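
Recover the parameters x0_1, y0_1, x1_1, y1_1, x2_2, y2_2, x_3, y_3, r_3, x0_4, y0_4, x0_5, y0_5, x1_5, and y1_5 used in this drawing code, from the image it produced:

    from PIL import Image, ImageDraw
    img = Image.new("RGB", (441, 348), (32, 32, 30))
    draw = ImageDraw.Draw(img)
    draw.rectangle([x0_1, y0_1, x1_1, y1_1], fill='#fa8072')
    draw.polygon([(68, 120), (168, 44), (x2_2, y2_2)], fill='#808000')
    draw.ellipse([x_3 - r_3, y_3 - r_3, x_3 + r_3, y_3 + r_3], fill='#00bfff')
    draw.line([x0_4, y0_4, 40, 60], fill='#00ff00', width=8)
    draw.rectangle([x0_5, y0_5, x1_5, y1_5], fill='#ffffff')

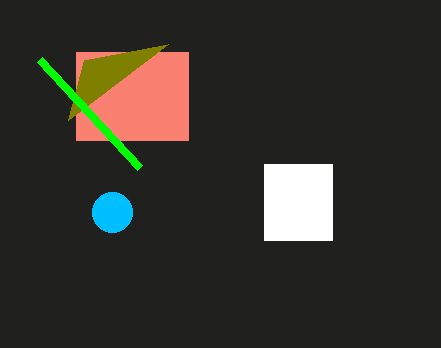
x0_1 = 76
y0_1 = 52
x1_1 = 188
y1_1 = 140
x2_2 = 84
y2_2 = 60
x_3 = 112
y_3 = 212
r_3 = 20
x0_4 = 140
y0_4 = 168
x0_5 = 264
y0_5 = 164
x1_5 = 332
y1_5 = 240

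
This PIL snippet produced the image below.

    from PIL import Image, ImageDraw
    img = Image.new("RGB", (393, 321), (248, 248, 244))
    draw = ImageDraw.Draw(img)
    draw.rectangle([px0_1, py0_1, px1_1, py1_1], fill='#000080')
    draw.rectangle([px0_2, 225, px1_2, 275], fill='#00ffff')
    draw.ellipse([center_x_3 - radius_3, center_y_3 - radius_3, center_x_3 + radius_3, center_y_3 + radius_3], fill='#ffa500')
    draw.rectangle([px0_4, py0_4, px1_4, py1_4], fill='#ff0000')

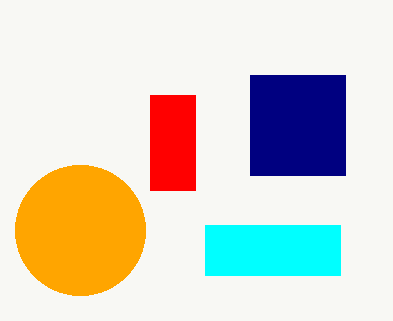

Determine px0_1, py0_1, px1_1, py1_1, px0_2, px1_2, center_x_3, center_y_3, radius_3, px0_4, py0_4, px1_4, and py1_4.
px0_1 = 250, py0_1 = 75, px1_1 = 345, py1_1 = 175, px0_2 = 205, px1_2 = 340, center_x_3 = 80, center_y_3 = 230, radius_3 = 65, px0_4 = 150, py0_4 = 95, px1_4 = 195, py1_4 = 190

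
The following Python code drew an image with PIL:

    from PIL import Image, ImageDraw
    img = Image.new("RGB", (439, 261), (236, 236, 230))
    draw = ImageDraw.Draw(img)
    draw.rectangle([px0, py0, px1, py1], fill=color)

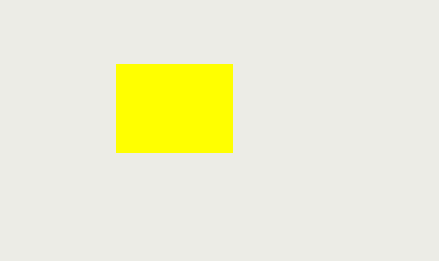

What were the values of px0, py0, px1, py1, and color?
px0 = 116
py0 = 64
px1 = 232
py1 = 152
color = 'yellow'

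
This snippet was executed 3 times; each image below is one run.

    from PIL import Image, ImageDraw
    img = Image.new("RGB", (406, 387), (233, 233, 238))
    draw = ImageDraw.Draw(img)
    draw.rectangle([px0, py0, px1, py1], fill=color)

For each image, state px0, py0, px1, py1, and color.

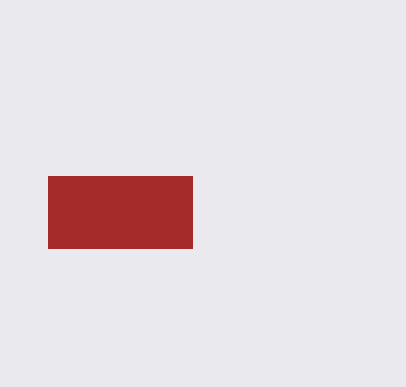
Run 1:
px0 = 48, py0 = 176, px1 = 192, py1 = 248, color = 'brown'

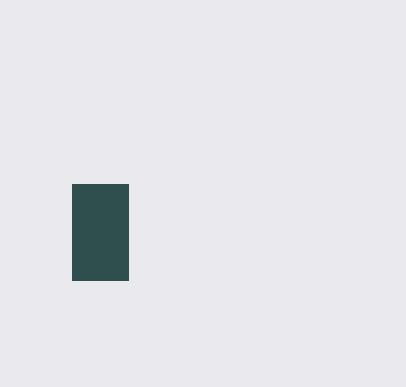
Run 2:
px0 = 72, py0 = 184, px1 = 128, py1 = 280, color = 'darkslategray'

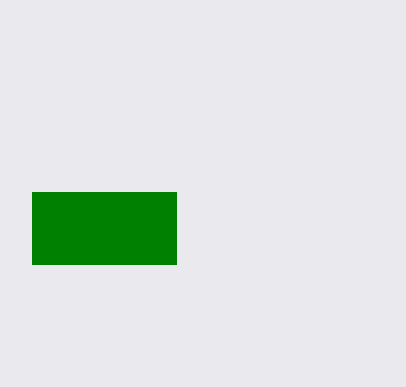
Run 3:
px0 = 32
py0 = 192
px1 = 176
py1 = 264
color = 'green'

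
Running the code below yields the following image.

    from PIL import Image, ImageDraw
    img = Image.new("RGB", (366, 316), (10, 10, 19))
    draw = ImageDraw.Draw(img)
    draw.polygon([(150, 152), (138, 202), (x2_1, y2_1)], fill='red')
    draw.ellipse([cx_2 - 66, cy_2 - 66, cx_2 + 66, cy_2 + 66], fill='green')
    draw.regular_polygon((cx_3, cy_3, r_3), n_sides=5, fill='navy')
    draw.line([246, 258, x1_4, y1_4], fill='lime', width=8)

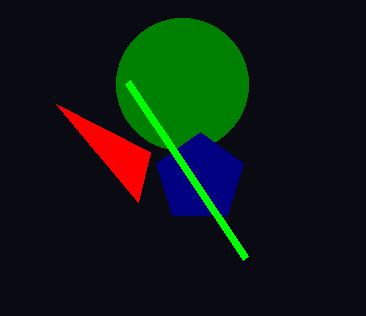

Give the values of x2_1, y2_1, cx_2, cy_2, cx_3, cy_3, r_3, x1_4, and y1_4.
x2_1 = 56
y2_1 = 104
cx_2 = 182
cy_2 = 84
cx_3 = 200
cy_3 = 178
r_3 = 46
x1_4 = 128
y1_4 = 82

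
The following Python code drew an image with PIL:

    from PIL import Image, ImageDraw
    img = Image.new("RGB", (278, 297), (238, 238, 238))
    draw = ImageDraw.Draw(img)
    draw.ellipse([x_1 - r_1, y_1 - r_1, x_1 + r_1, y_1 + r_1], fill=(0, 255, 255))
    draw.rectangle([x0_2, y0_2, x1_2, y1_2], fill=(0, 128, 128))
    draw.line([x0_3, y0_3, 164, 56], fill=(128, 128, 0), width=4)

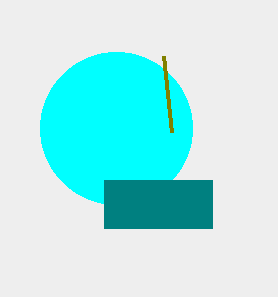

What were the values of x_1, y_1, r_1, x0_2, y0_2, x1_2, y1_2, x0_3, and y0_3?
x_1 = 116
y_1 = 128
r_1 = 76
x0_2 = 104
y0_2 = 180
x1_2 = 212
y1_2 = 228
x0_3 = 172
y0_3 = 132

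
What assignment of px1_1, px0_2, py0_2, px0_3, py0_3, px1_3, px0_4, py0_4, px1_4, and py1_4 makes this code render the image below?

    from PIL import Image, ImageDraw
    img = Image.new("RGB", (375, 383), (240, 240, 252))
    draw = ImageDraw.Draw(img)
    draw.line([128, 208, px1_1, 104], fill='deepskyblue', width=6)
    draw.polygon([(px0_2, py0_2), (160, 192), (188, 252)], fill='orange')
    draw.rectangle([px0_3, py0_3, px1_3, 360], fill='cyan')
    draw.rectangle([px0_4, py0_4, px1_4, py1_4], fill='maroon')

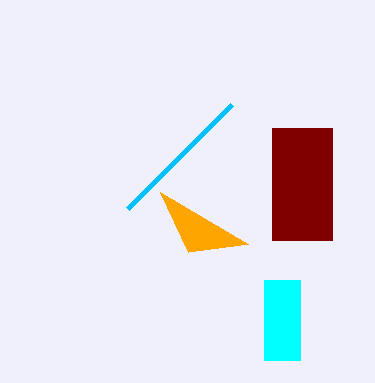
px1_1 = 232
px0_2 = 248
py0_2 = 244
px0_3 = 264
py0_3 = 280
px1_3 = 300
px0_4 = 272
py0_4 = 128
px1_4 = 332
py1_4 = 240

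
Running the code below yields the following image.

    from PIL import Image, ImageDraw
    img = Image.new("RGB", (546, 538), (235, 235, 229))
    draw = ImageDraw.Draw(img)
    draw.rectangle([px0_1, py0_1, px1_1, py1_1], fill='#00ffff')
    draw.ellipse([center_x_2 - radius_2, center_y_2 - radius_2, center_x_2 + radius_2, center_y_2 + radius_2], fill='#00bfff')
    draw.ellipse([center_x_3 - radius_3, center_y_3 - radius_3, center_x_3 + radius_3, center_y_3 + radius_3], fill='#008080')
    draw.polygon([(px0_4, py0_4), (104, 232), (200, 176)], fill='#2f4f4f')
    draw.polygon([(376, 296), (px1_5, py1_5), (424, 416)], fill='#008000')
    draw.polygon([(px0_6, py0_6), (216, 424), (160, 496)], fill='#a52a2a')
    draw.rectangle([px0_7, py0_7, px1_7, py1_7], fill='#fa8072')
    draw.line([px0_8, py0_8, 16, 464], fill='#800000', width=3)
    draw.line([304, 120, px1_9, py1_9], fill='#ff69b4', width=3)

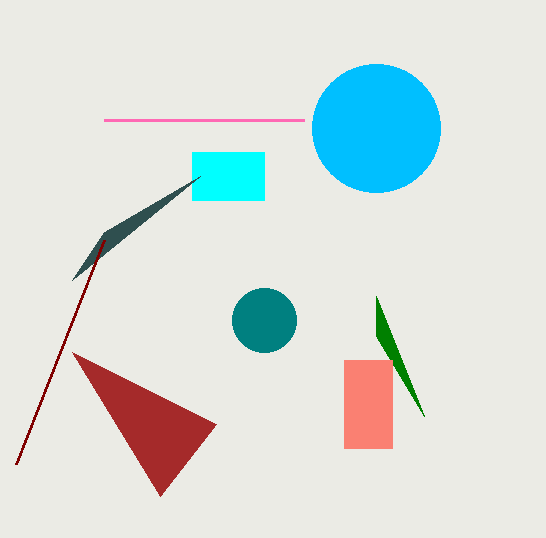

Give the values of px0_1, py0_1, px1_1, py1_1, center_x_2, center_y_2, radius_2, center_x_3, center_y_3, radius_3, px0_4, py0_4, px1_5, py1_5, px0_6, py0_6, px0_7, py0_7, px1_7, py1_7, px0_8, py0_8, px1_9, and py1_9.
px0_1 = 192
py0_1 = 152
px1_1 = 264
py1_1 = 200
center_x_2 = 376
center_y_2 = 128
radius_2 = 64
center_x_3 = 264
center_y_3 = 320
radius_3 = 32
px0_4 = 72
py0_4 = 280
px1_5 = 376
py1_5 = 336
px0_6 = 72
py0_6 = 352
px0_7 = 344
py0_7 = 360
px1_7 = 392
py1_7 = 448
px0_8 = 104
py0_8 = 240
px1_9 = 104
py1_9 = 120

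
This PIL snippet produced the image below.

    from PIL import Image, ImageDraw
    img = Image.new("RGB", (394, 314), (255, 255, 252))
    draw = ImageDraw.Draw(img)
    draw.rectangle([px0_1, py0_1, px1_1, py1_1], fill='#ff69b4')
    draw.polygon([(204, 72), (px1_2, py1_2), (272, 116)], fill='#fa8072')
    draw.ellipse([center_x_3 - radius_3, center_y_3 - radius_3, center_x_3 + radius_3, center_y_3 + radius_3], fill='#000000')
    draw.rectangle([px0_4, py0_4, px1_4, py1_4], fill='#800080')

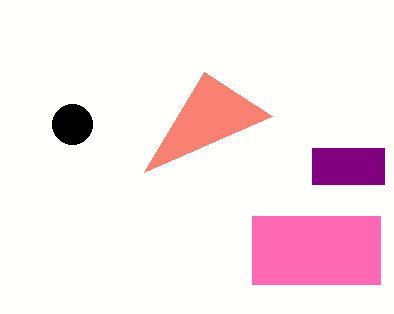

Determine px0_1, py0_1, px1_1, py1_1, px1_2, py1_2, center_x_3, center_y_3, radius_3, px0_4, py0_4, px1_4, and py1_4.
px0_1 = 252; py0_1 = 216; px1_1 = 380; py1_1 = 284; px1_2 = 144; py1_2 = 172; center_x_3 = 72; center_y_3 = 124; radius_3 = 20; px0_4 = 312; py0_4 = 148; px1_4 = 384; py1_4 = 184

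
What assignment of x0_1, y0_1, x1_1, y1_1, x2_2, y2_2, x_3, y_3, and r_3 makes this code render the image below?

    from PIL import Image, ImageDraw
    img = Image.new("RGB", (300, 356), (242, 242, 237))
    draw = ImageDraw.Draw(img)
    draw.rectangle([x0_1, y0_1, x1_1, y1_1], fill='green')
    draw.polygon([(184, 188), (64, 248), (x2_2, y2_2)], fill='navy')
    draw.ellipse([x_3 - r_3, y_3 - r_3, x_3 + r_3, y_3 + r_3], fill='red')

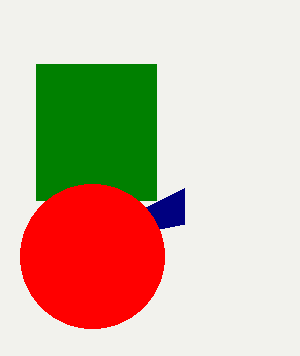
x0_1 = 36; y0_1 = 64; x1_1 = 156; y1_1 = 200; x2_2 = 184; y2_2 = 224; x_3 = 92; y_3 = 256; r_3 = 72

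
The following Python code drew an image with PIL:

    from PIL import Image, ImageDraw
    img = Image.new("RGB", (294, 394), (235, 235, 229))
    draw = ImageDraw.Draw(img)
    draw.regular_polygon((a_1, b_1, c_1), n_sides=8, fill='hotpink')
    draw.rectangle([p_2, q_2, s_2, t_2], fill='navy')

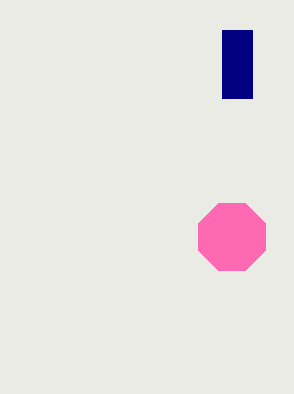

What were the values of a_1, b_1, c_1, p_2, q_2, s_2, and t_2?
a_1 = 232
b_1 = 237
c_1 = 36
p_2 = 222
q_2 = 30
s_2 = 252
t_2 = 98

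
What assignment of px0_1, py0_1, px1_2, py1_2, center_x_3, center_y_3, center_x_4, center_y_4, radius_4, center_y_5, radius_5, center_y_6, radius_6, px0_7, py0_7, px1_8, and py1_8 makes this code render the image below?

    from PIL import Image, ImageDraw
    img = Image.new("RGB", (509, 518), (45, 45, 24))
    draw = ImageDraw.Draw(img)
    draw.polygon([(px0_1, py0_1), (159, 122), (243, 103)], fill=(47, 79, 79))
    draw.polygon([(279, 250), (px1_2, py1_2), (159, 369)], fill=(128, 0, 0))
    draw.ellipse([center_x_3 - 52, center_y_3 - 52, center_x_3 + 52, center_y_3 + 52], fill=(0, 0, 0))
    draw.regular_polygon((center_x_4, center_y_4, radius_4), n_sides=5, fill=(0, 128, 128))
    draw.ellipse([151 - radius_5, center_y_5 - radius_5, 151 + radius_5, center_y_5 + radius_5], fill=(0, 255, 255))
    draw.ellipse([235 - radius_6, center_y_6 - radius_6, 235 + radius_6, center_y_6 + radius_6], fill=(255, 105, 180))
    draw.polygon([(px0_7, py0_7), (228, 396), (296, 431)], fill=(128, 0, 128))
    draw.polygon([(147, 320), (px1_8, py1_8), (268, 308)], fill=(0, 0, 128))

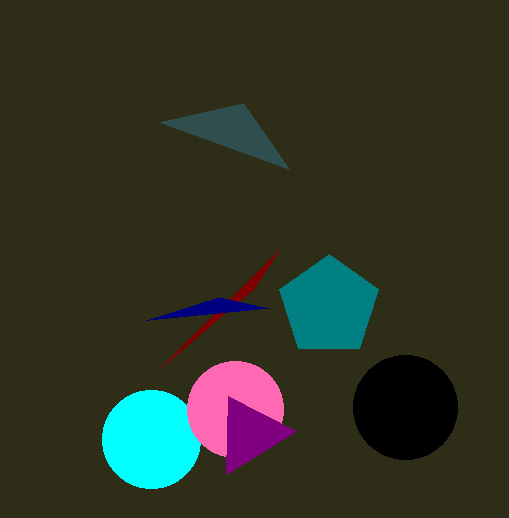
px0_1 = 289; py0_1 = 169; px1_2 = 253; py1_2 = 289; center_x_3 = 405; center_y_3 = 407; center_x_4 = 329; center_y_4 = 306; radius_4 = 52; center_y_5 = 439; radius_5 = 49; center_y_6 = 409; radius_6 = 48; px0_7 = 226; py0_7 = 474; px1_8 = 219; py1_8 = 297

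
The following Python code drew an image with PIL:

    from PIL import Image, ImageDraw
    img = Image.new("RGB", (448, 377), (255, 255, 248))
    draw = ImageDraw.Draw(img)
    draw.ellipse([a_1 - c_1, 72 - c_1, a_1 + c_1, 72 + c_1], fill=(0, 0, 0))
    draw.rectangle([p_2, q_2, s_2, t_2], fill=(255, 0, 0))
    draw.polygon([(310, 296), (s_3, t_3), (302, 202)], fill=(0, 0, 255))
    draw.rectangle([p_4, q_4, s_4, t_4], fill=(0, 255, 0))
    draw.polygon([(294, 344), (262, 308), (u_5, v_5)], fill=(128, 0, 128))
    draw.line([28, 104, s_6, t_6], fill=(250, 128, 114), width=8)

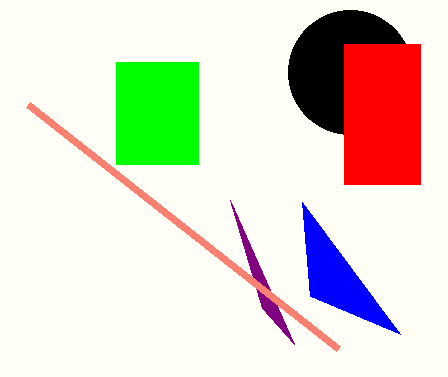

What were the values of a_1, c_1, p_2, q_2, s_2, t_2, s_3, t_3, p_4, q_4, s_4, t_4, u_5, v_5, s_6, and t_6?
a_1 = 350
c_1 = 62
p_2 = 344
q_2 = 44
s_2 = 420
t_2 = 184
s_3 = 400
t_3 = 334
p_4 = 116
q_4 = 62
s_4 = 198
t_4 = 164
u_5 = 230
v_5 = 200
s_6 = 338
t_6 = 348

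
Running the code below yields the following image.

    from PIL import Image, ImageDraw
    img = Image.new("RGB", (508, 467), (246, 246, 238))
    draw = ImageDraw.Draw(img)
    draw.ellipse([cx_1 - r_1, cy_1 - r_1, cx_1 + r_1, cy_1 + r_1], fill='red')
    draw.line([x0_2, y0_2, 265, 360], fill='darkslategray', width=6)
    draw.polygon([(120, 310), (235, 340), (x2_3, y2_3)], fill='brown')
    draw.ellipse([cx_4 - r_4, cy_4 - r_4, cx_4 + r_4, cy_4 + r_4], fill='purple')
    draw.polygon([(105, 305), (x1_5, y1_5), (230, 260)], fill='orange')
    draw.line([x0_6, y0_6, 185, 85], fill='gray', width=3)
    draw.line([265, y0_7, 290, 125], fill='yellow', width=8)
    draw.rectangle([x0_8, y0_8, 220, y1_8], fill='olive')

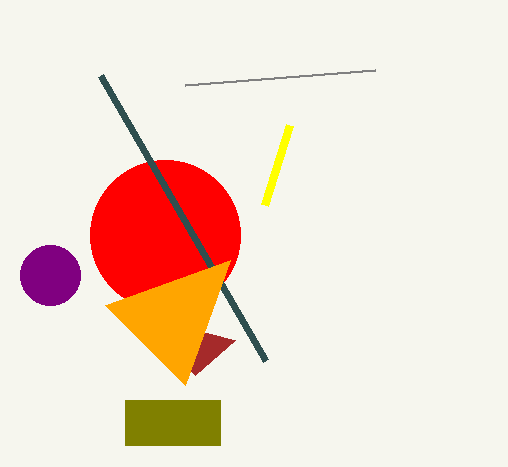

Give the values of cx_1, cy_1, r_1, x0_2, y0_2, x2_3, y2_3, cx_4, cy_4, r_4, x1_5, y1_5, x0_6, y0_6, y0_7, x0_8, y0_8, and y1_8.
cx_1 = 165; cy_1 = 235; r_1 = 75; x0_2 = 100; y0_2 = 75; x2_3 = 195; y2_3 = 375; cx_4 = 50; cy_4 = 275; r_4 = 30; x1_5 = 185; y1_5 = 385; x0_6 = 375; y0_6 = 70; y0_7 = 205; x0_8 = 125; y0_8 = 400; y1_8 = 445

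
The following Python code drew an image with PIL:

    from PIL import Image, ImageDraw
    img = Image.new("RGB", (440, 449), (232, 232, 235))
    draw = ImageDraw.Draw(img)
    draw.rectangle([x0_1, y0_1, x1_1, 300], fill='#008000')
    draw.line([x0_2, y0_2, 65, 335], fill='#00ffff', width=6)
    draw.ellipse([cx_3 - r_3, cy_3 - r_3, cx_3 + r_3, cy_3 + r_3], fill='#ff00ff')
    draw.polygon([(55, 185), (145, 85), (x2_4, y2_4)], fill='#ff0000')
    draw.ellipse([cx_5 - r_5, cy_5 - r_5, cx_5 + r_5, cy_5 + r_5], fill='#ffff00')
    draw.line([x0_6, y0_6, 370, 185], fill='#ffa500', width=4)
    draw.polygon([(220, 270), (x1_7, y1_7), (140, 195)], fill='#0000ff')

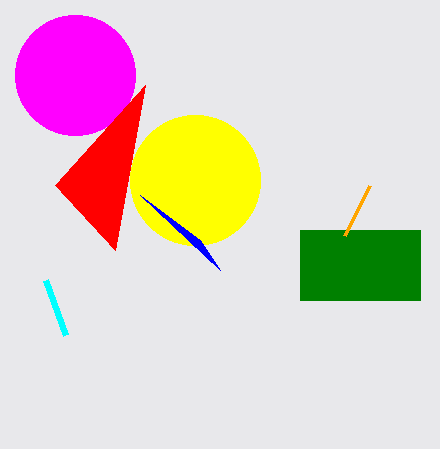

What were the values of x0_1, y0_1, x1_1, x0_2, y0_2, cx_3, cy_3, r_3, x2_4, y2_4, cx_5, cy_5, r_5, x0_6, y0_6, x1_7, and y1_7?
x0_1 = 300
y0_1 = 230
x1_1 = 420
x0_2 = 45
y0_2 = 280
cx_3 = 75
cy_3 = 75
r_3 = 60
x2_4 = 115
y2_4 = 250
cx_5 = 195
cy_5 = 180
r_5 = 65
x0_6 = 345
y0_6 = 235
x1_7 = 200
y1_7 = 240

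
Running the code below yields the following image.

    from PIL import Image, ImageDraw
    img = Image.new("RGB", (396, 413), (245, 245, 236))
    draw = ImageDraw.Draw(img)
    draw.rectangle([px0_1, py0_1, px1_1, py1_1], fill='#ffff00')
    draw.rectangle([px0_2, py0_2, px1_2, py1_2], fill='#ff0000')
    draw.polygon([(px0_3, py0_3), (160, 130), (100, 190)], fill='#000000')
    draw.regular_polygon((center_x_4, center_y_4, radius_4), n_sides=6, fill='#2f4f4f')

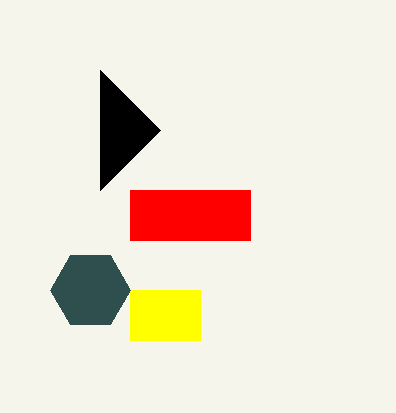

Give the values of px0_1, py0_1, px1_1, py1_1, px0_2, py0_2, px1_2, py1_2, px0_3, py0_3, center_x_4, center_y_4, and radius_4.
px0_1 = 130; py0_1 = 290; px1_1 = 200; py1_1 = 340; px0_2 = 130; py0_2 = 190; px1_2 = 250; py1_2 = 240; px0_3 = 100; py0_3 = 70; center_x_4 = 90; center_y_4 = 290; radius_4 = 40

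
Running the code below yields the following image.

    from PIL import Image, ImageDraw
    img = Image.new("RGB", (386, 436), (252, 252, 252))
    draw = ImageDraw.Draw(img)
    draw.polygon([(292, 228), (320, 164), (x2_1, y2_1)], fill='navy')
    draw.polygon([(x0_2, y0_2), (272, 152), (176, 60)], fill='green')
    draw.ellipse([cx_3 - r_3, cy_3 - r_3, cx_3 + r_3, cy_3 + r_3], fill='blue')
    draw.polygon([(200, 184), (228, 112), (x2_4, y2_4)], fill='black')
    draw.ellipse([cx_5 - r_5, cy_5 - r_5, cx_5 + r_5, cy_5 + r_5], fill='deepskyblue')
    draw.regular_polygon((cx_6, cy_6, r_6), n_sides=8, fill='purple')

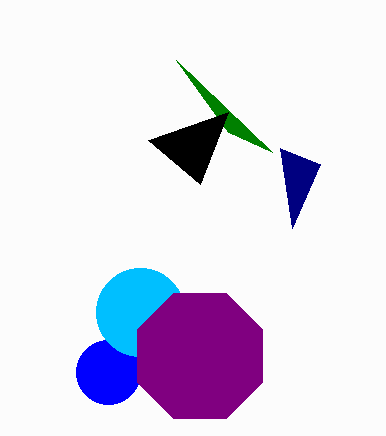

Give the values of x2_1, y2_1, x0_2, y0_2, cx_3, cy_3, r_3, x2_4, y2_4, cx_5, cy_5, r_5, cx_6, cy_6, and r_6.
x2_1 = 280
y2_1 = 148
x0_2 = 228
y0_2 = 132
cx_3 = 108
cy_3 = 372
r_3 = 32
x2_4 = 148
y2_4 = 140
cx_5 = 140
cy_5 = 312
r_5 = 44
cx_6 = 200
cy_6 = 356
r_6 = 68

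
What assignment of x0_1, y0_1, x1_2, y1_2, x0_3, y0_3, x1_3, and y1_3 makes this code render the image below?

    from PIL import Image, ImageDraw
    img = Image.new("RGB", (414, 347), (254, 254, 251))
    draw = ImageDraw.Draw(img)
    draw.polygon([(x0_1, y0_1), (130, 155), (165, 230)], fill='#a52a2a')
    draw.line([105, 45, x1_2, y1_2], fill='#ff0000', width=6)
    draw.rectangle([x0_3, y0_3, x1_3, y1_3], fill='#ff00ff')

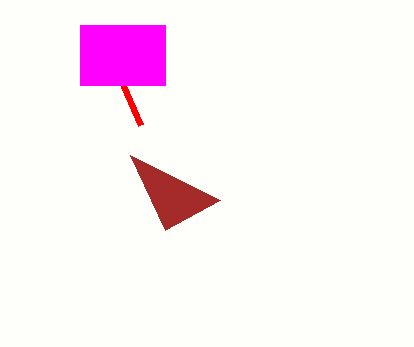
x0_1 = 220, y0_1 = 200, x1_2 = 140, y1_2 = 125, x0_3 = 80, y0_3 = 25, x1_3 = 165, y1_3 = 85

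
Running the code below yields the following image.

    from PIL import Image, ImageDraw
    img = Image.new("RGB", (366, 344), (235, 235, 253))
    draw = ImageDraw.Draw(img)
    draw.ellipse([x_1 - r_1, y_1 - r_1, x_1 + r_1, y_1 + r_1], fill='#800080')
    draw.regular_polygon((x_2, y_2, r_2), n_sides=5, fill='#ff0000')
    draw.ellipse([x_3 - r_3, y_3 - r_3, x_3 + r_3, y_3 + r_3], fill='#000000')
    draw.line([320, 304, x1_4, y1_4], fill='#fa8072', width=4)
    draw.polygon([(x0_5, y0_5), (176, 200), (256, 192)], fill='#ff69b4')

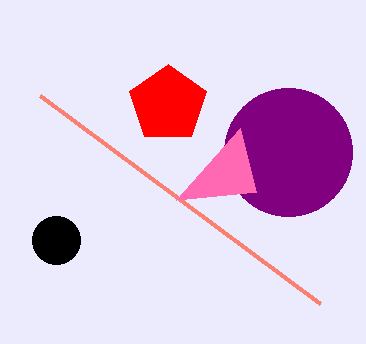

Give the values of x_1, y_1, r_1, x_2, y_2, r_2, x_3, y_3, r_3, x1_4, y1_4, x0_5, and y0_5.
x_1 = 288, y_1 = 152, r_1 = 64, x_2 = 168, y_2 = 104, r_2 = 40, x_3 = 56, y_3 = 240, r_3 = 24, x1_4 = 40, y1_4 = 96, x0_5 = 240, y0_5 = 128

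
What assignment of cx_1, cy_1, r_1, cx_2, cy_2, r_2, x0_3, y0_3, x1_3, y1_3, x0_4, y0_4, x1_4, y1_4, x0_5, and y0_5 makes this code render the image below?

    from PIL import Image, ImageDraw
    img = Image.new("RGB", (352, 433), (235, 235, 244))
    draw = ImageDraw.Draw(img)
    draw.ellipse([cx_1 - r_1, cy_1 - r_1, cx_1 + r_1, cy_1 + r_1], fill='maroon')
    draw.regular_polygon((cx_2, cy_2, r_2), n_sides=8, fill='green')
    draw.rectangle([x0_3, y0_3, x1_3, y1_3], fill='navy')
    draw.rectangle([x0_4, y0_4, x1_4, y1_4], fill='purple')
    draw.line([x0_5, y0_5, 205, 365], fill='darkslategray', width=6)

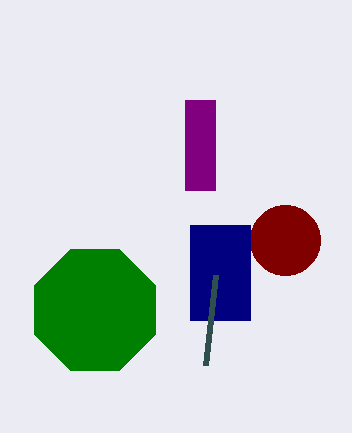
cx_1 = 285; cy_1 = 240; r_1 = 35; cx_2 = 95; cy_2 = 310; r_2 = 65; x0_3 = 190; y0_3 = 225; x1_3 = 250; y1_3 = 320; x0_4 = 185; y0_4 = 100; x1_4 = 215; y1_4 = 190; x0_5 = 215; y0_5 = 275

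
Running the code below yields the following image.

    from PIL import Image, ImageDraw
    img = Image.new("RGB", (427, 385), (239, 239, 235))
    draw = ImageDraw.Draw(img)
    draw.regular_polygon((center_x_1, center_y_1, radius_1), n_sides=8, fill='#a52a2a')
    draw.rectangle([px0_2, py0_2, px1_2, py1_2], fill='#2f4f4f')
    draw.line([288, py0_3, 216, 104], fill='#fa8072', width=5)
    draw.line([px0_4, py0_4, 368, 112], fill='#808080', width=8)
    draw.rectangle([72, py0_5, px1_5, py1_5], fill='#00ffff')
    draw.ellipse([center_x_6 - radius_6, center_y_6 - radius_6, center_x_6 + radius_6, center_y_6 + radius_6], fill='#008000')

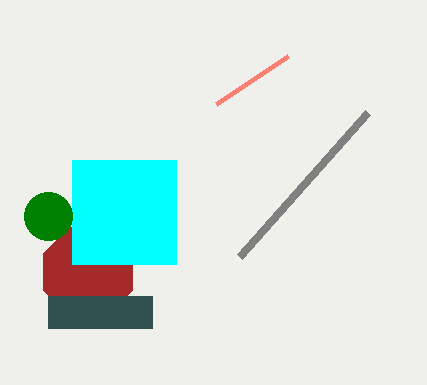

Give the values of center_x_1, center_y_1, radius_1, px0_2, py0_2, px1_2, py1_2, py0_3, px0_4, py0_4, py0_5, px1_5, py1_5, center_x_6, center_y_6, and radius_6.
center_x_1 = 88, center_y_1 = 272, radius_1 = 48, px0_2 = 48, py0_2 = 296, px1_2 = 152, py1_2 = 328, py0_3 = 56, px0_4 = 240, py0_4 = 256, py0_5 = 160, px1_5 = 176, py1_5 = 264, center_x_6 = 48, center_y_6 = 216, radius_6 = 24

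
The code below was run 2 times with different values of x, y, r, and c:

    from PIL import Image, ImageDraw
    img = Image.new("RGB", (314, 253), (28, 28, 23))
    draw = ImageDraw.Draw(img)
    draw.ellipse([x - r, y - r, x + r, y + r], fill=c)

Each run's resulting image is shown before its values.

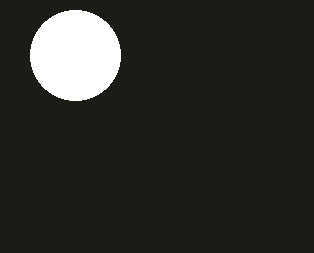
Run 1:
x = 75; y = 55; r = 45; c = 'white'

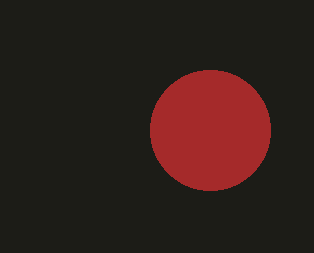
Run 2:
x = 210, y = 130, r = 60, c = 'brown'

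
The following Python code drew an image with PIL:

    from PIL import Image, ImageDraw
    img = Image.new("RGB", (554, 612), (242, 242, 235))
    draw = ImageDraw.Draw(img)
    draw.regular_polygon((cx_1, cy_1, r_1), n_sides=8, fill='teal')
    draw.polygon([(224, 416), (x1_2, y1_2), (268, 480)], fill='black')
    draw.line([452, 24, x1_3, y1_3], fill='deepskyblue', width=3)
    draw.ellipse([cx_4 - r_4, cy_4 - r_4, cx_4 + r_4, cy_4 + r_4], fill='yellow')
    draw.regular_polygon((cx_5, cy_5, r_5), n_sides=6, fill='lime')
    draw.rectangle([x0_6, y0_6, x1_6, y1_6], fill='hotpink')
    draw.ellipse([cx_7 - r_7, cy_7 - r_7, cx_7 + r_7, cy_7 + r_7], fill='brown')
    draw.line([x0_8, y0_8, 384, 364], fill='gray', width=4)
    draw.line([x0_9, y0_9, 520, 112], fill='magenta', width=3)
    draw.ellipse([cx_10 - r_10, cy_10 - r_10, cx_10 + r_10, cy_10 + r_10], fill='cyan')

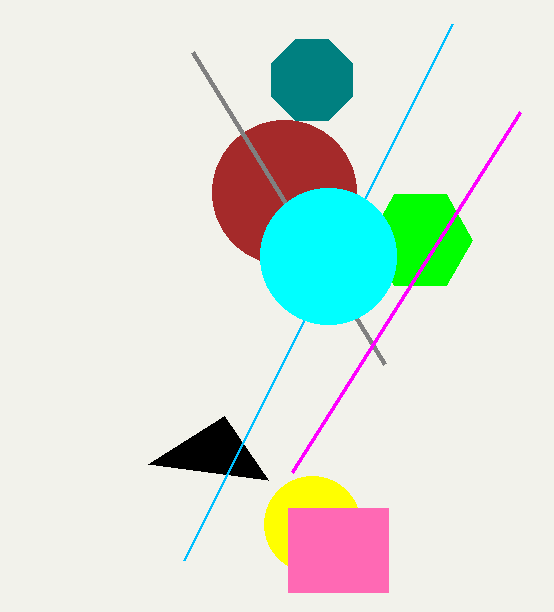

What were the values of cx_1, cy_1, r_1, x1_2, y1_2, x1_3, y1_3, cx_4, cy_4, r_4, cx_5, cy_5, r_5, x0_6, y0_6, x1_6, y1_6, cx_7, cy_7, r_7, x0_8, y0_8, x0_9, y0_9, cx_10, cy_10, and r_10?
cx_1 = 312
cy_1 = 80
r_1 = 44
x1_2 = 148
y1_2 = 464
x1_3 = 184
y1_3 = 560
cx_4 = 312
cy_4 = 524
r_4 = 48
cx_5 = 420
cy_5 = 240
r_5 = 52
x0_6 = 288
y0_6 = 508
x1_6 = 388
y1_6 = 592
cx_7 = 284
cy_7 = 192
r_7 = 72
x0_8 = 192
y0_8 = 52
x0_9 = 292
y0_9 = 472
cx_10 = 328
cy_10 = 256
r_10 = 68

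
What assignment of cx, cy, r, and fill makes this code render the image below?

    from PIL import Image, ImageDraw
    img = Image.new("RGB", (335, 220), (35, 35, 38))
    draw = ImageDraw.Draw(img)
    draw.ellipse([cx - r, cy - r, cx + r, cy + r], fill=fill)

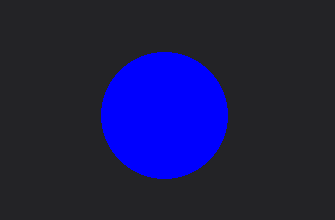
cx = 164; cy = 115; r = 63; fill = 'blue'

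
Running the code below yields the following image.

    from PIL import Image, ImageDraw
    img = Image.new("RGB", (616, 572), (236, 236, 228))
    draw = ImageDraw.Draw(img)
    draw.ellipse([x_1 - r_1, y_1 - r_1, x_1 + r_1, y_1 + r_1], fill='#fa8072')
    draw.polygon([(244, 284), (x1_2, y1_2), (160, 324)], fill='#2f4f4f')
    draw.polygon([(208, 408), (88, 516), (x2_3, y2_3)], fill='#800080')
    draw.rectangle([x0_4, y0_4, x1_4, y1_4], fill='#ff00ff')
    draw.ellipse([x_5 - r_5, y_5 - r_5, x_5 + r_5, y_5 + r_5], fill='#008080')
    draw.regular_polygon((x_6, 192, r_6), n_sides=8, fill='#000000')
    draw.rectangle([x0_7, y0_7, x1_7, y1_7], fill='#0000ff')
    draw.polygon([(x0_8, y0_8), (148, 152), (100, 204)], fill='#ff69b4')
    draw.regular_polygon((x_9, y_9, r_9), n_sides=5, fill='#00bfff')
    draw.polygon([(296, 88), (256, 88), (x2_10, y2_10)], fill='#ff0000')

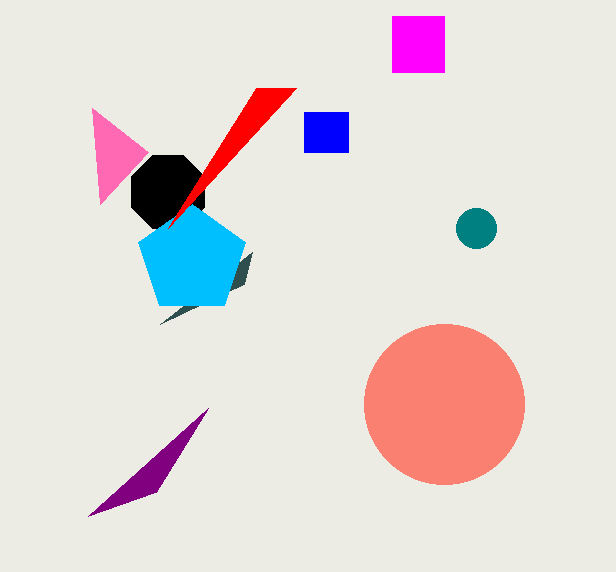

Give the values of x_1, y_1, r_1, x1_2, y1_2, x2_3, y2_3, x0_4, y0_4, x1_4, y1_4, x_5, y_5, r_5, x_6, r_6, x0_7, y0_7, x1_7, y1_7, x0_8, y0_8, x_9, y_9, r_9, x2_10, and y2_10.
x_1 = 444; y_1 = 404; r_1 = 80; x1_2 = 252; y1_2 = 252; x2_3 = 156; y2_3 = 492; x0_4 = 392; y0_4 = 16; x1_4 = 444; y1_4 = 72; x_5 = 476; y_5 = 228; r_5 = 20; x_6 = 168; r_6 = 40; x0_7 = 304; y0_7 = 112; x1_7 = 348; y1_7 = 152; x0_8 = 92; y0_8 = 108; x_9 = 192; y_9 = 260; r_9 = 56; x2_10 = 168; y2_10 = 228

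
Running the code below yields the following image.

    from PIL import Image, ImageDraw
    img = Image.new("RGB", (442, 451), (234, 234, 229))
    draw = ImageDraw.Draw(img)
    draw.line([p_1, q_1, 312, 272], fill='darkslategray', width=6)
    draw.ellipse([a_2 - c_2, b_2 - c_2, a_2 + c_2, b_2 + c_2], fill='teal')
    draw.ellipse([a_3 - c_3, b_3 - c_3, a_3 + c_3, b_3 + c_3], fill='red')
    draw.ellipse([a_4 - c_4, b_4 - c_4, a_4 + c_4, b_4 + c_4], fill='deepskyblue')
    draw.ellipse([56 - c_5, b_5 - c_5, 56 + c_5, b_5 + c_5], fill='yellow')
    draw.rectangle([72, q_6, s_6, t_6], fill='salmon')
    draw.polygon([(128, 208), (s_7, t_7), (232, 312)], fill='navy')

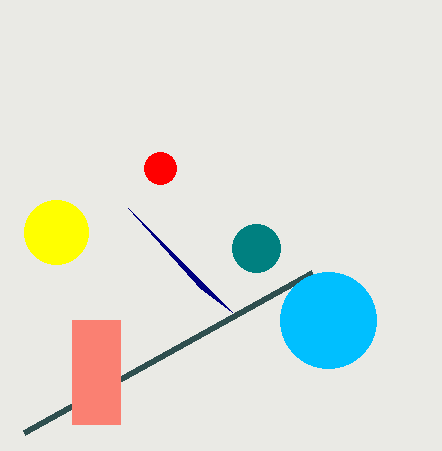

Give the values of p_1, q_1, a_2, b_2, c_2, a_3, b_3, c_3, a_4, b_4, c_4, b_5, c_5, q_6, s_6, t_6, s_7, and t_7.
p_1 = 24
q_1 = 432
a_2 = 256
b_2 = 248
c_2 = 24
a_3 = 160
b_3 = 168
c_3 = 16
a_4 = 328
b_4 = 320
c_4 = 48
b_5 = 232
c_5 = 32
q_6 = 320
s_6 = 120
t_6 = 424
s_7 = 200
t_7 = 288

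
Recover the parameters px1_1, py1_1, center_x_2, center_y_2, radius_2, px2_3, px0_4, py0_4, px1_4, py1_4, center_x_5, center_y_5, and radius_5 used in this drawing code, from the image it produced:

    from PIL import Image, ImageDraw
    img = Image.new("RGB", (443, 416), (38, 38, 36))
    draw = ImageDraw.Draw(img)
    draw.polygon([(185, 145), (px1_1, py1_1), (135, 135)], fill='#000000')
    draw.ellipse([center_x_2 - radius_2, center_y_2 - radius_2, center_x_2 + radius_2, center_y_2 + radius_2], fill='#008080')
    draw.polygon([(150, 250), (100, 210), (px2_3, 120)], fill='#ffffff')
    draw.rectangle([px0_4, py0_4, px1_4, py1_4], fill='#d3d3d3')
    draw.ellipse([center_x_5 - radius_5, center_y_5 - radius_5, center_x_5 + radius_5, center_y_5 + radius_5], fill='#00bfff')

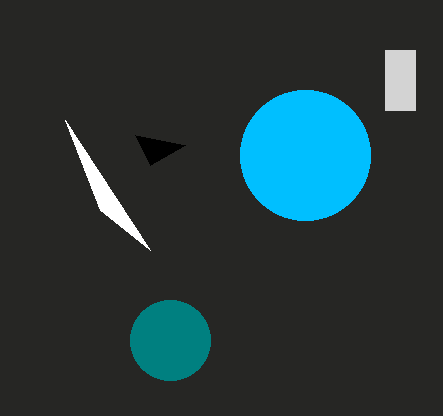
px1_1 = 150, py1_1 = 165, center_x_2 = 170, center_y_2 = 340, radius_2 = 40, px2_3 = 65, px0_4 = 385, py0_4 = 50, px1_4 = 415, py1_4 = 110, center_x_5 = 305, center_y_5 = 155, radius_5 = 65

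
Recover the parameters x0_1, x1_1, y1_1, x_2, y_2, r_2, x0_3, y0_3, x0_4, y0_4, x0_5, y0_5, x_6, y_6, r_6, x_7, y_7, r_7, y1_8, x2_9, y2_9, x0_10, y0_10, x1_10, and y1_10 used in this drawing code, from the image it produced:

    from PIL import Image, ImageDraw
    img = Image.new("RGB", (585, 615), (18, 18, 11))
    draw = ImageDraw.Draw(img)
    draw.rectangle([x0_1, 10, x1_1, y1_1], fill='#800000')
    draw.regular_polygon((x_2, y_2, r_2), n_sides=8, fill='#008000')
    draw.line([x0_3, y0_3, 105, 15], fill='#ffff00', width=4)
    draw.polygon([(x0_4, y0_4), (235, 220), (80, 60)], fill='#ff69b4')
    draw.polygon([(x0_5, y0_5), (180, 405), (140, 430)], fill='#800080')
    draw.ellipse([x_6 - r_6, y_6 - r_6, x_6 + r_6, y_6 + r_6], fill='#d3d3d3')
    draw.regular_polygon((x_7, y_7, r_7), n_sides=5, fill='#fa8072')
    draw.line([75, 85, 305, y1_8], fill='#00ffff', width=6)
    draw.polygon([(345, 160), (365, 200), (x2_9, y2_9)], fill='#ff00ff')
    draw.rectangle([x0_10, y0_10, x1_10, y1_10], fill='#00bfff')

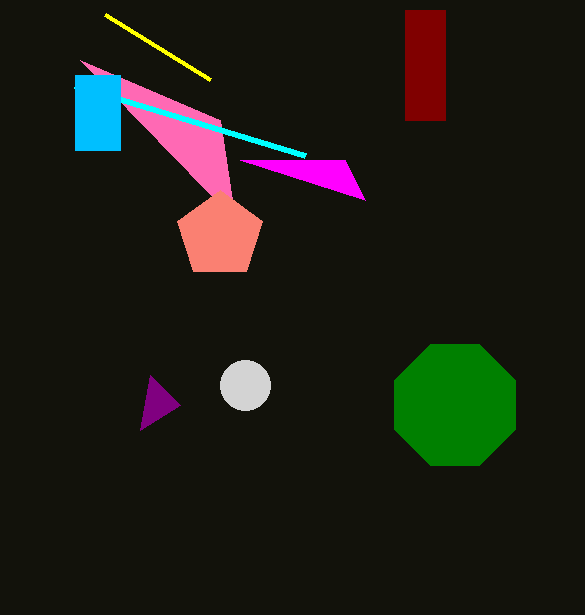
x0_1 = 405; x1_1 = 445; y1_1 = 120; x_2 = 455; y_2 = 405; r_2 = 65; x0_3 = 210; y0_3 = 80; x0_4 = 220; y0_4 = 120; x0_5 = 150; y0_5 = 375; x_6 = 245; y_6 = 385; r_6 = 25; x_7 = 220; y_7 = 235; r_7 = 45; y1_8 = 155; x2_9 = 240; y2_9 = 160; x0_10 = 75; y0_10 = 75; x1_10 = 120; y1_10 = 150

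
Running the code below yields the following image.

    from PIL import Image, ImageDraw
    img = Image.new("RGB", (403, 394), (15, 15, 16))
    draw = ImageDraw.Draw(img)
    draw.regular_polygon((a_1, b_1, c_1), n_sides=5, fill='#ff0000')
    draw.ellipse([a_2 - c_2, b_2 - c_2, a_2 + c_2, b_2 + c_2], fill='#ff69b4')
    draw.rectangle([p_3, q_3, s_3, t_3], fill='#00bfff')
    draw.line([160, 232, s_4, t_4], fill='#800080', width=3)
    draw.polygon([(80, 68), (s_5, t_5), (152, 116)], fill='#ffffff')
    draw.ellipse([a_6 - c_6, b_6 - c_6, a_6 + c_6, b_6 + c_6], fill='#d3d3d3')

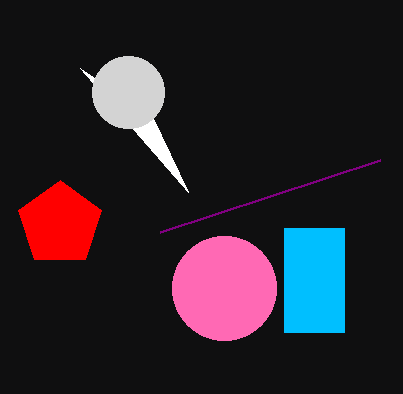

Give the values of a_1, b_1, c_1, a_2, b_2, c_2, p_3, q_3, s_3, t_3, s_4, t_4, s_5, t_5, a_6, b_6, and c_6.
a_1 = 60; b_1 = 224; c_1 = 44; a_2 = 224; b_2 = 288; c_2 = 52; p_3 = 284; q_3 = 228; s_3 = 344; t_3 = 332; s_4 = 380; t_4 = 160; s_5 = 188; t_5 = 192; a_6 = 128; b_6 = 92; c_6 = 36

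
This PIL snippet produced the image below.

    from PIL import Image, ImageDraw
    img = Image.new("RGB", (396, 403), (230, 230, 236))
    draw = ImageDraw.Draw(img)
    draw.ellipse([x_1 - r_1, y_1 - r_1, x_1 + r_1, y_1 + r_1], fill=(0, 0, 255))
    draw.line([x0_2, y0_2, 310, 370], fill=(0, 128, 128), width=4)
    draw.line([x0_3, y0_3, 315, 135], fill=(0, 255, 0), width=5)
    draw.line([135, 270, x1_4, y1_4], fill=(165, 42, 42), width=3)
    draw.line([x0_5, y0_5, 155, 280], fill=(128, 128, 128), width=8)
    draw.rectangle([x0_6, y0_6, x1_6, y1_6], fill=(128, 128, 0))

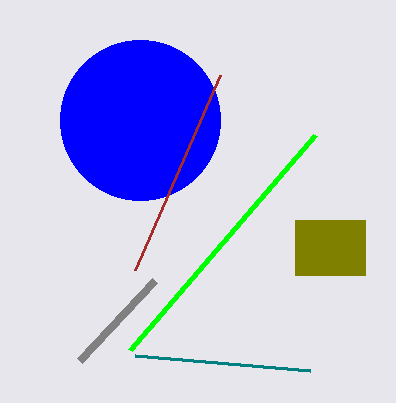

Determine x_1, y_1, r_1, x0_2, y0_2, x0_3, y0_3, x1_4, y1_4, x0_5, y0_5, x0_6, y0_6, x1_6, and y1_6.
x_1 = 140
y_1 = 120
r_1 = 80
x0_2 = 135
y0_2 = 355
x0_3 = 130
y0_3 = 350
x1_4 = 220
y1_4 = 75
x0_5 = 80
y0_5 = 360
x0_6 = 295
y0_6 = 220
x1_6 = 365
y1_6 = 275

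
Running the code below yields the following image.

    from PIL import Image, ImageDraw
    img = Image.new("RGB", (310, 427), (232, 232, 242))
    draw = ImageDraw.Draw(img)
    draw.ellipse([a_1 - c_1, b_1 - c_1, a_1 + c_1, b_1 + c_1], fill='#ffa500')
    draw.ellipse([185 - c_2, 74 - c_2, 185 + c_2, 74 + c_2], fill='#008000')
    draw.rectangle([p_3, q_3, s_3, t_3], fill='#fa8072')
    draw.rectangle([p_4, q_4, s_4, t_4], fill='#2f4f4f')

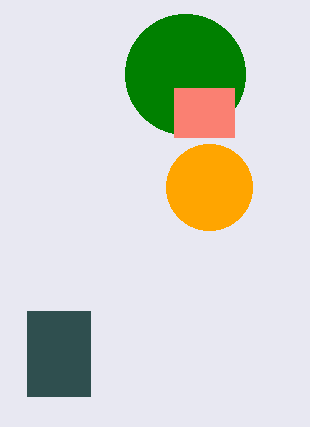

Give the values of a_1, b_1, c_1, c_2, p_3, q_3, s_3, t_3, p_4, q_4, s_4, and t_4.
a_1 = 209
b_1 = 187
c_1 = 43
c_2 = 60
p_3 = 174
q_3 = 88
s_3 = 234
t_3 = 137
p_4 = 27
q_4 = 311
s_4 = 90
t_4 = 396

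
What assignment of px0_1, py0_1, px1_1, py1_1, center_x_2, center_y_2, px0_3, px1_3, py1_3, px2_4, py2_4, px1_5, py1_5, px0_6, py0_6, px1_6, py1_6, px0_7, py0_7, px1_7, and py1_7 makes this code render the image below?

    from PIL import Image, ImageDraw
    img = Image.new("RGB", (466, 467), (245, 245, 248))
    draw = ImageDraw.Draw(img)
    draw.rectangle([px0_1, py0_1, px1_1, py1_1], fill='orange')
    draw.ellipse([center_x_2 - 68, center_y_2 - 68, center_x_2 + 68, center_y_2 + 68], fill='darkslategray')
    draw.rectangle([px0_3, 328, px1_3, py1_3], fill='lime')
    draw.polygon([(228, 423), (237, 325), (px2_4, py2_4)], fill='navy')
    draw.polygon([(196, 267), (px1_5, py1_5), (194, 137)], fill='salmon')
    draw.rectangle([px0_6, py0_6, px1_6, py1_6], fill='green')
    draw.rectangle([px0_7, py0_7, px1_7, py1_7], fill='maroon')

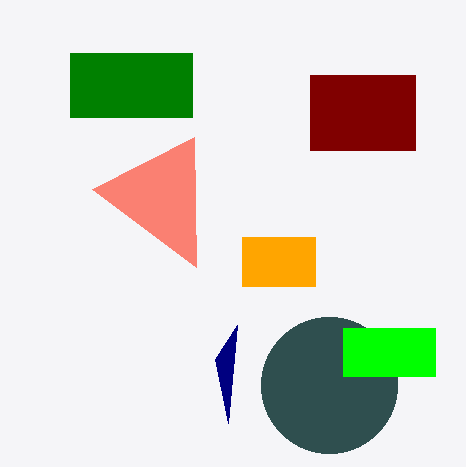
px0_1 = 242, py0_1 = 237, px1_1 = 315, py1_1 = 286, center_x_2 = 329, center_y_2 = 385, px0_3 = 343, px1_3 = 435, py1_3 = 376, px2_4 = 215, py2_4 = 359, px1_5 = 92, py1_5 = 189, px0_6 = 70, py0_6 = 53, px1_6 = 192, py1_6 = 117, px0_7 = 310, py0_7 = 75, px1_7 = 415, py1_7 = 150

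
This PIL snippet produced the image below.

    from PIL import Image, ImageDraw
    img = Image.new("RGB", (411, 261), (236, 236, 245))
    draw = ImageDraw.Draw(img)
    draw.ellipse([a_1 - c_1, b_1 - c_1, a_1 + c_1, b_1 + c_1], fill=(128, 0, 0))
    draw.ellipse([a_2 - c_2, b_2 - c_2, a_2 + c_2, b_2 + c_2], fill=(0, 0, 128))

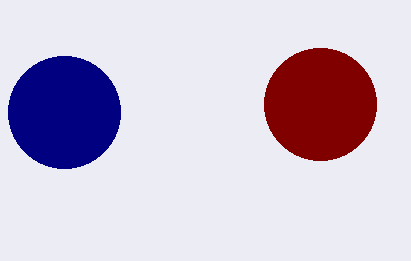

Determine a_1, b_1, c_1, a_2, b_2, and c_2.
a_1 = 320; b_1 = 104; c_1 = 56; a_2 = 64; b_2 = 112; c_2 = 56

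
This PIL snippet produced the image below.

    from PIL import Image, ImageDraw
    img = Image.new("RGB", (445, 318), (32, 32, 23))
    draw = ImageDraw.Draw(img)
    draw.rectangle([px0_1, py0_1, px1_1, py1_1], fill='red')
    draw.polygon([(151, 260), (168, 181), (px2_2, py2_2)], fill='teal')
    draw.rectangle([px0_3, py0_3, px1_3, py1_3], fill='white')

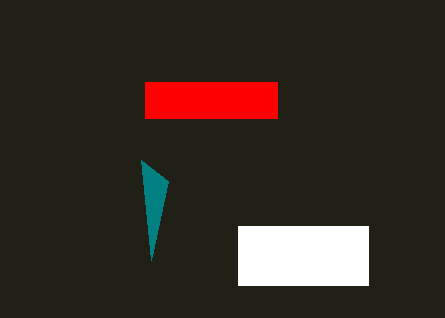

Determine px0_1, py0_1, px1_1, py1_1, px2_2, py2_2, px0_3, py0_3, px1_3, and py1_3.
px0_1 = 145
py0_1 = 82
px1_1 = 277
py1_1 = 118
px2_2 = 141
py2_2 = 160
px0_3 = 238
py0_3 = 226
px1_3 = 368
py1_3 = 285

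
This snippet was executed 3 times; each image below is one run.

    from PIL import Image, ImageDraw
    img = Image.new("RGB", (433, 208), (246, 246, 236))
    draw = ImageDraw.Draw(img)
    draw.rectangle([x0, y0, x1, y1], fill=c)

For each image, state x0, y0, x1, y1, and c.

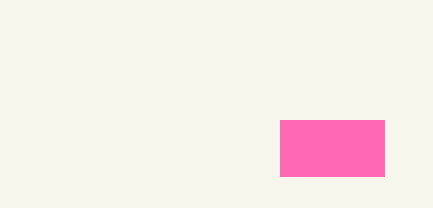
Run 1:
x0 = 280; y0 = 120; x1 = 384; y1 = 176; c = 'hotpink'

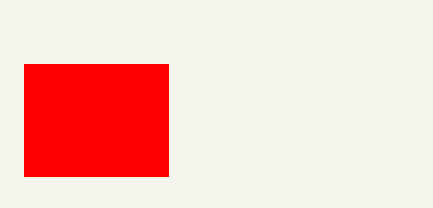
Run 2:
x0 = 24
y0 = 64
x1 = 168
y1 = 176
c = 'red'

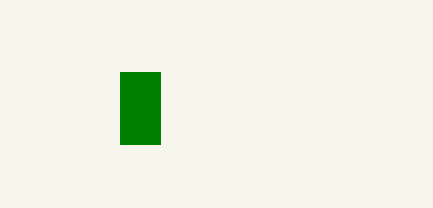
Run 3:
x0 = 120; y0 = 72; x1 = 160; y1 = 144; c = 'green'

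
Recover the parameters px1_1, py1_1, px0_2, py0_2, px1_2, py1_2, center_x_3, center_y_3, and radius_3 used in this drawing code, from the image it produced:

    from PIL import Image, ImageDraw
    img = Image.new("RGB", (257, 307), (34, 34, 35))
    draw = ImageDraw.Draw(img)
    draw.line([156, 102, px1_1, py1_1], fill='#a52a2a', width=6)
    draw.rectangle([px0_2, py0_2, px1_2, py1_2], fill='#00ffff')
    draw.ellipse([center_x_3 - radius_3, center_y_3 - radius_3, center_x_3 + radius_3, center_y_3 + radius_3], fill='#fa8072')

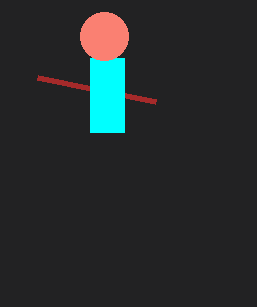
px1_1 = 38; py1_1 = 78; px0_2 = 90; py0_2 = 58; px1_2 = 124; py1_2 = 132; center_x_3 = 104; center_y_3 = 36; radius_3 = 24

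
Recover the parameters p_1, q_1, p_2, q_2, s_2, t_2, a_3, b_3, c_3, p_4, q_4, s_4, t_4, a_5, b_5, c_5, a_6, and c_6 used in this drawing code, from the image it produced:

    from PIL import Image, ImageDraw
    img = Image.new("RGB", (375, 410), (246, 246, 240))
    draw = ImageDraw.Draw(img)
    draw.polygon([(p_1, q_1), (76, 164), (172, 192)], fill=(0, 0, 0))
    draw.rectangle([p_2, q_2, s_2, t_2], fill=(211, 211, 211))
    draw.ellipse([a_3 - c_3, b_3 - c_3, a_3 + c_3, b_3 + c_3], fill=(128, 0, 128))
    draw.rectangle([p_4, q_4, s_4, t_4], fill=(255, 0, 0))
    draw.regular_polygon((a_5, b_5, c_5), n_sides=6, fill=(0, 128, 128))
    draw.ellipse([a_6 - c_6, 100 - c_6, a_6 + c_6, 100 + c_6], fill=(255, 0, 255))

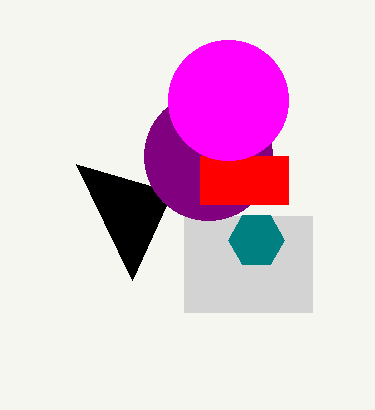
p_1 = 132, q_1 = 280, p_2 = 184, q_2 = 216, s_2 = 312, t_2 = 312, a_3 = 208, b_3 = 156, c_3 = 64, p_4 = 200, q_4 = 156, s_4 = 288, t_4 = 204, a_5 = 256, b_5 = 240, c_5 = 28, a_6 = 228, c_6 = 60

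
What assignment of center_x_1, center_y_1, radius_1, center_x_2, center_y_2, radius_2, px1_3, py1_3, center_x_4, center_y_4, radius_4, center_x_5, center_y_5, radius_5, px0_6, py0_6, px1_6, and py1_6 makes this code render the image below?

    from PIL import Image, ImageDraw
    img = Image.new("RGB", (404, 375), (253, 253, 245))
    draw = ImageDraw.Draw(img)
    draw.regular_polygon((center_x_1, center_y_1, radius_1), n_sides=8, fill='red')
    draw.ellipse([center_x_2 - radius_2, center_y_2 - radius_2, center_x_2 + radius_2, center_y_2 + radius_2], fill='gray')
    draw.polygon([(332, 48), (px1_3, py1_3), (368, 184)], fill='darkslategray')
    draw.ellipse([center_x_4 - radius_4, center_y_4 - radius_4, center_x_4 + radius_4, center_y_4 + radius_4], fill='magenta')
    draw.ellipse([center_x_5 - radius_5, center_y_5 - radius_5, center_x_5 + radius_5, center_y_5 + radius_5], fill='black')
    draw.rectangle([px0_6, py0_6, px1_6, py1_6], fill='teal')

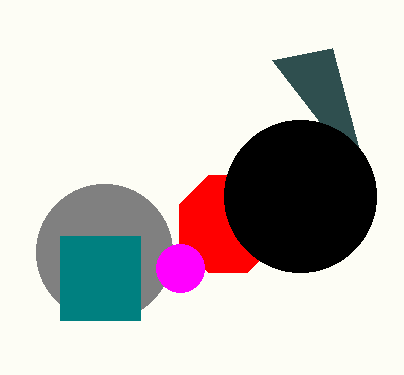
center_x_1 = 228; center_y_1 = 224; radius_1 = 52; center_x_2 = 104; center_y_2 = 252; radius_2 = 68; px1_3 = 272; py1_3 = 60; center_x_4 = 180; center_y_4 = 268; radius_4 = 24; center_x_5 = 300; center_y_5 = 196; radius_5 = 76; px0_6 = 60; py0_6 = 236; px1_6 = 140; py1_6 = 320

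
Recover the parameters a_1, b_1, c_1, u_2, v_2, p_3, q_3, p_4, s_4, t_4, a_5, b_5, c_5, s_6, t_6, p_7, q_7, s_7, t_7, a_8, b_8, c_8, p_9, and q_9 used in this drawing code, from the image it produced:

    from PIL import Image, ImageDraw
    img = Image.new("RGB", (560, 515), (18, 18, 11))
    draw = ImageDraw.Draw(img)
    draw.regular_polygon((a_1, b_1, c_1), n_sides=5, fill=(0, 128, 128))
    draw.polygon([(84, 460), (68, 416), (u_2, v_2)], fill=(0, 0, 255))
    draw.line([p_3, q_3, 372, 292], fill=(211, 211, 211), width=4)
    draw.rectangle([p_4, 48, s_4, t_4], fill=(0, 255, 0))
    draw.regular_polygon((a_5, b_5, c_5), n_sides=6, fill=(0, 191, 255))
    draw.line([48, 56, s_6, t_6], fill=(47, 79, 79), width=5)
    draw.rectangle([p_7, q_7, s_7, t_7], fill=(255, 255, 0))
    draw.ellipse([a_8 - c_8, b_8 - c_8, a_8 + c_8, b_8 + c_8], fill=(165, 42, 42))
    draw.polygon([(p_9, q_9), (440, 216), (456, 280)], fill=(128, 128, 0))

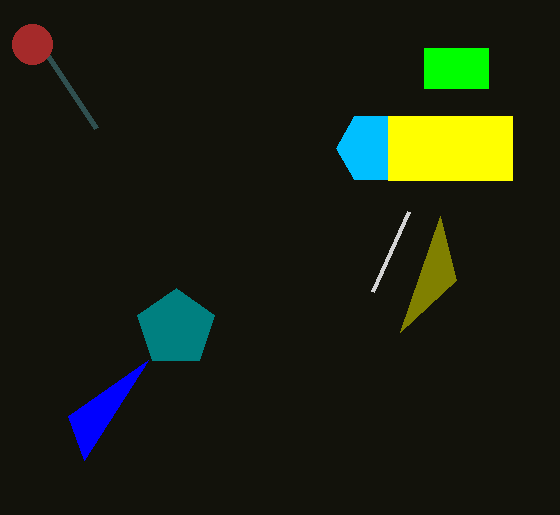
a_1 = 176, b_1 = 328, c_1 = 40, u_2 = 148, v_2 = 360, p_3 = 408, q_3 = 212, p_4 = 424, s_4 = 488, t_4 = 88, a_5 = 372, b_5 = 148, c_5 = 36, s_6 = 96, t_6 = 128, p_7 = 388, q_7 = 116, s_7 = 512, t_7 = 180, a_8 = 32, b_8 = 44, c_8 = 20, p_9 = 400, q_9 = 332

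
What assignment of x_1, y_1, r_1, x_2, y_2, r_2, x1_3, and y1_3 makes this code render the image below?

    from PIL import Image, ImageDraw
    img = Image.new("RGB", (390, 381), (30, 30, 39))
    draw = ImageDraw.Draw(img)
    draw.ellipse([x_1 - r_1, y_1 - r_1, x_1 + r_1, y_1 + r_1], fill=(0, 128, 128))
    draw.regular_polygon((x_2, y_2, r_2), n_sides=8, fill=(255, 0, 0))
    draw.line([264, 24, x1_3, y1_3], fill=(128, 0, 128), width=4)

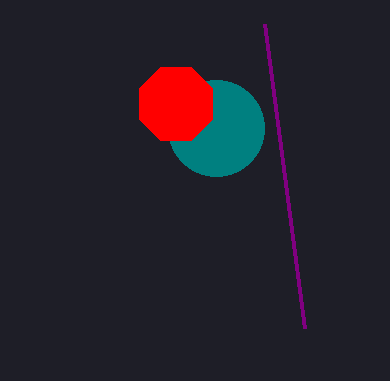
x_1 = 216; y_1 = 128; r_1 = 48; x_2 = 176; y_2 = 104; r_2 = 40; x1_3 = 304; y1_3 = 328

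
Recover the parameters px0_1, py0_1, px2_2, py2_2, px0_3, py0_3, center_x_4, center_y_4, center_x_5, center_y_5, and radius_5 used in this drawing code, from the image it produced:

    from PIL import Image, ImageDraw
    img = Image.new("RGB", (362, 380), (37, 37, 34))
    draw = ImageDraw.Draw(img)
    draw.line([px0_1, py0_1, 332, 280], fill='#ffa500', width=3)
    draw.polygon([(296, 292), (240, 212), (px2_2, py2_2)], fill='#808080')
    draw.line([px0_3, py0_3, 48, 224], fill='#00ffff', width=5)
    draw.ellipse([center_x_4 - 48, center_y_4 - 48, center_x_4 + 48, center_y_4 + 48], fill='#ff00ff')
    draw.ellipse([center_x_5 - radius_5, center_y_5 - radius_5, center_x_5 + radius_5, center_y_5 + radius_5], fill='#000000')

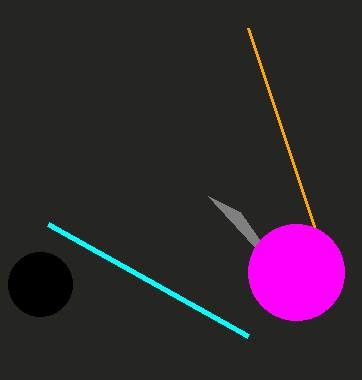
px0_1 = 248, py0_1 = 28, px2_2 = 208, py2_2 = 196, px0_3 = 248, py0_3 = 336, center_x_4 = 296, center_y_4 = 272, center_x_5 = 40, center_y_5 = 284, radius_5 = 32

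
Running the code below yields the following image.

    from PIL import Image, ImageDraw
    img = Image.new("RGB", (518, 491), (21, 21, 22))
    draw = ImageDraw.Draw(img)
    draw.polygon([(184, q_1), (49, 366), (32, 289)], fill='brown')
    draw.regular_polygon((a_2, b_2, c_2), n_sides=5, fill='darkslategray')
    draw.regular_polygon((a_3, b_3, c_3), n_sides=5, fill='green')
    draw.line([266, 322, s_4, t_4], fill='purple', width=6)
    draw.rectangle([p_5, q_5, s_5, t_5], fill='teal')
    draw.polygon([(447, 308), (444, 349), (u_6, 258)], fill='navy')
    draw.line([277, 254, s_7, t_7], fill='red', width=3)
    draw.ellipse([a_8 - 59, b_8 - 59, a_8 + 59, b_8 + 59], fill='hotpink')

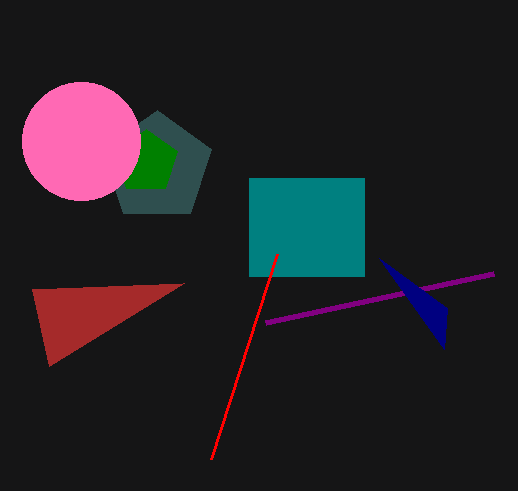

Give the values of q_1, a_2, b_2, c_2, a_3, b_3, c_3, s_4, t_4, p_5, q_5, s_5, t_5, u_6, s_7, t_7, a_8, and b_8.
q_1 = 283; a_2 = 157; b_2 = 167; c_2 = 57; a_3 = 146; b_3 = 162; c_3 = 33; s_4 = 494; t_4 = 273; p_5 = 249; q_5 = 178; s_5 = 364; t_5 = 276; u_6 = 379; s_7 = 211; t_7 = 459; a_8 = 81; b_8 = 141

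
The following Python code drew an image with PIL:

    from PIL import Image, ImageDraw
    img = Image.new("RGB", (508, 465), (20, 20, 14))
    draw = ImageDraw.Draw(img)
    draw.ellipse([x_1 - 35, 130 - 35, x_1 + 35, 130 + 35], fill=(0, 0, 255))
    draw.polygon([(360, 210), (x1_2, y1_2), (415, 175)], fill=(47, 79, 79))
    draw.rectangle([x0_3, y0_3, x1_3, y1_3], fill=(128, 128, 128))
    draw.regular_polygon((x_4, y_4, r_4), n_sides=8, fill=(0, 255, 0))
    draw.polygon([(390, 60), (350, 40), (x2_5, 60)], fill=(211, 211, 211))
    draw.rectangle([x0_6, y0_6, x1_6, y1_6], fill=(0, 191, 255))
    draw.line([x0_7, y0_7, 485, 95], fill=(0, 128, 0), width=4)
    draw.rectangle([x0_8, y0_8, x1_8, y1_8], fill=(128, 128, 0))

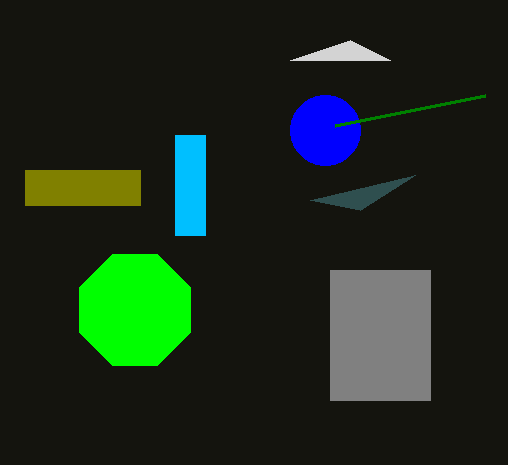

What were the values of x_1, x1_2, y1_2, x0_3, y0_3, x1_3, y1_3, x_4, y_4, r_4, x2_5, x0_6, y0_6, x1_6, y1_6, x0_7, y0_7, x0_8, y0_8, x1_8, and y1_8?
x_1 = 325, x1_2 = 310, y1_2 = 200, x0_3 = 330, y0_3 = 270, x1_3 = 430, y1_3 = 400, x_4 = 135, y_4 = 310, r_4 = 60, x2_5 = 290, x0_6 = 175, y0_6 = 135, x1_6 = 205, y1_6 = 235, x0_7 = 335, y0_7 = 125, x0_8 = 25, y0_8 = 170, x1_8 = 140, y1_8 = 205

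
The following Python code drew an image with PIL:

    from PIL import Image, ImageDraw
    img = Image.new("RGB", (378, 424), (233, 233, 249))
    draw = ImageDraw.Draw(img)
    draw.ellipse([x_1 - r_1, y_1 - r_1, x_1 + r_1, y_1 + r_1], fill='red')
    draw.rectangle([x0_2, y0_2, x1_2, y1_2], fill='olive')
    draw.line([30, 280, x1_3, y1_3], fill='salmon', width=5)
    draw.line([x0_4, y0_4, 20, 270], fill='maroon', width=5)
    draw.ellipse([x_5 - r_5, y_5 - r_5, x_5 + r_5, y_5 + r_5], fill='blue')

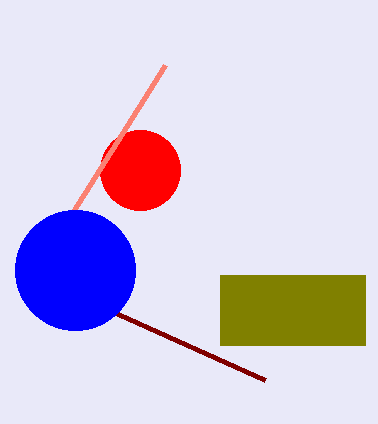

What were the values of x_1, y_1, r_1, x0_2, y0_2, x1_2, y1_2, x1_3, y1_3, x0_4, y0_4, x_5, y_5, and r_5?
x_1 = 140, y_1 = 170, r_1 = 40, x0_2 = 220, y0_2 = 275, x1_2 = 365, y1_2 = 345, x1_3 = 165, y1_3 = 65, x0_4 = 265, y0_4 = 380, x_5 = 75, y_5 = 270, r_5 = 60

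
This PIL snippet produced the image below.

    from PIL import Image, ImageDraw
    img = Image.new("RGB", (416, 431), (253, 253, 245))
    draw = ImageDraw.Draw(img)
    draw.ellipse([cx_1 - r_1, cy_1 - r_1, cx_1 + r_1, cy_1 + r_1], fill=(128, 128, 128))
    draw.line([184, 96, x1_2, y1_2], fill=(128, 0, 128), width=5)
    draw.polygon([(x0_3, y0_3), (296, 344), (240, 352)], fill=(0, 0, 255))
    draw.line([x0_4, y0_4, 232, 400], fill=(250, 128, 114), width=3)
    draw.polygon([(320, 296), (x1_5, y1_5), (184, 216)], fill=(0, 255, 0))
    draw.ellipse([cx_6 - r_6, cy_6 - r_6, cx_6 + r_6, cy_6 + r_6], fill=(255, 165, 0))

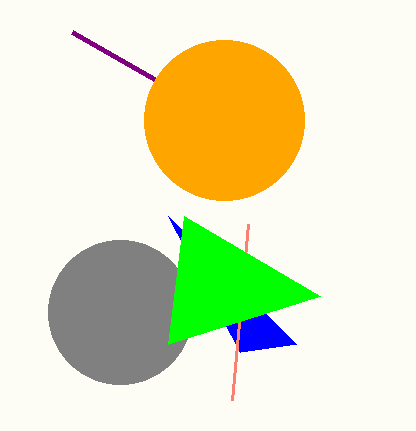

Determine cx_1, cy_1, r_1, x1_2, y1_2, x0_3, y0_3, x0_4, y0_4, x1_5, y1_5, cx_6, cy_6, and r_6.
cx_1 = 120; cy_1 = 312; r_1 = 72; x1_2 = 72; y1_2 = 32; x0_3 = 168; y0_3 = 216; x0_4 = 248; y0_4 = 224; x1_5 = 168; y1_5 = 344; cx_6 = 224; cy_6 = 120; r_6 = 80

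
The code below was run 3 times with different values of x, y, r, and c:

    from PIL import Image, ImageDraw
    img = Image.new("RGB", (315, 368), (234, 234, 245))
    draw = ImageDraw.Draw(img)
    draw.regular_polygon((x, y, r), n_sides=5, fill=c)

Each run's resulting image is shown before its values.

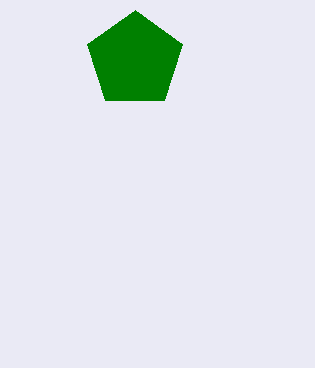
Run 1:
x = 135, y = 60, r = 50, c = 'green'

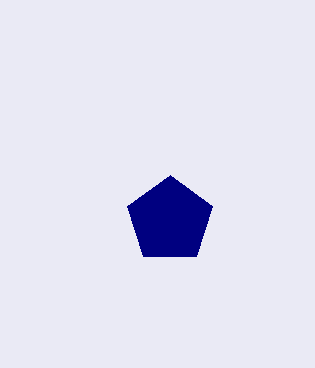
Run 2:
x = 170, y = 220, r = 45, c = 'navy'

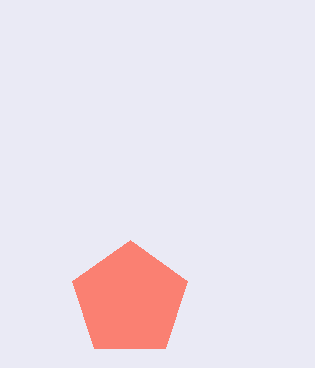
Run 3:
x = 130, y = 300, r = 60, c = 'salmon'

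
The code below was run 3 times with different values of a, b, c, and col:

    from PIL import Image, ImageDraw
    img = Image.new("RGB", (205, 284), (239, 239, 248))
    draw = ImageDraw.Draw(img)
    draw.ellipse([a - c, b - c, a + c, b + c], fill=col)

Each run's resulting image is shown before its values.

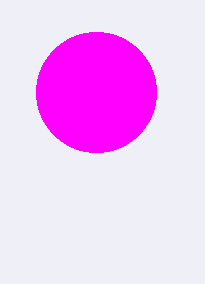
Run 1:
a = 96
b = 92
c = 60
col = 'magenta'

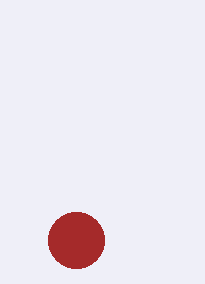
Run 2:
a = 76; b = 240; c = 28; col = 'brown'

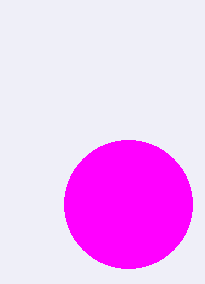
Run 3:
a = 128; b = 204; c = 64; col = 'magenta'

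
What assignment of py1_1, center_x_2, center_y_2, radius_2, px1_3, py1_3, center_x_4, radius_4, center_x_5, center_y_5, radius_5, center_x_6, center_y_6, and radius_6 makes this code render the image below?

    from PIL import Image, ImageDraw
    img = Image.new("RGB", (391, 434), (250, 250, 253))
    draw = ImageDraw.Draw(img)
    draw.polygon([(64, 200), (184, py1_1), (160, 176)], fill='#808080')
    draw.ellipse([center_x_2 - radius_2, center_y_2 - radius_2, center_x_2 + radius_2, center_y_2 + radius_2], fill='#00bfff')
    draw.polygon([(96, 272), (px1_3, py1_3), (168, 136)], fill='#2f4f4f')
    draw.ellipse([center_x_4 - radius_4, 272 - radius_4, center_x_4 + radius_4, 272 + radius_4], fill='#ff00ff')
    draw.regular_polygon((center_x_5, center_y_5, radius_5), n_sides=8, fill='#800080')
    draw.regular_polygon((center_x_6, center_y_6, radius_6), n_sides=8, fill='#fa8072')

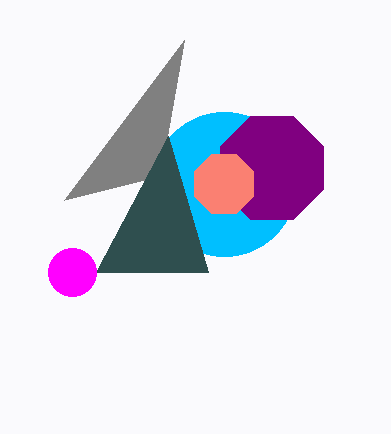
py1_1 = 40, center_x_2 = 224, center_y_2 = 184, radius_2 = 72, px1_3 = 208, py1_3 = 272, center_x_4 = 72, radius_4 = 24, center_x_5 = 272, center_y_5 = 168, radius_5 = 56, center_x_6 = 224, center_y_6 = 184, radius_6 = 32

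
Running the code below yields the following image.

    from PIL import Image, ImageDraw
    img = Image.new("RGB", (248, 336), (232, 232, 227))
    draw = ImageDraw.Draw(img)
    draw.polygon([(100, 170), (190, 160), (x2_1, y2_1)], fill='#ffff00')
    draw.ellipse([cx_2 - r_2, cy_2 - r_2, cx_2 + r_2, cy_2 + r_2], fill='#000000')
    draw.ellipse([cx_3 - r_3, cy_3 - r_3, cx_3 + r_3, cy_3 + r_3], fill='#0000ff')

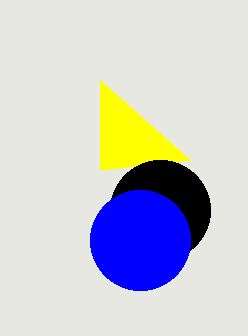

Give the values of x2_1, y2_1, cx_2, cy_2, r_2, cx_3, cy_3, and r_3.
x2_1 = 100
y2_1 = 80
cx_2 = 160
cy_2 = 210
r_2 = 50
cx_3 = 140
cy_3 = 240
r_3 = 50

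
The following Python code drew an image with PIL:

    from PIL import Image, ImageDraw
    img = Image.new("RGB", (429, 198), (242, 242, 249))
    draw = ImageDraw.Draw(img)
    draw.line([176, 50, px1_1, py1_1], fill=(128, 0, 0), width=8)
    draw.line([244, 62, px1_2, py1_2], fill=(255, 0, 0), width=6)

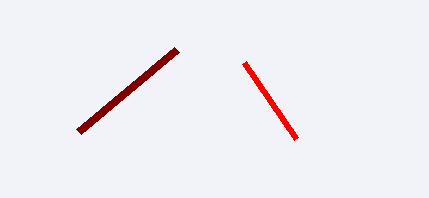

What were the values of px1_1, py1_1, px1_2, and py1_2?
px1_1 = 78; py1_1 = 132; px1_2 = 296; py1_2 = 138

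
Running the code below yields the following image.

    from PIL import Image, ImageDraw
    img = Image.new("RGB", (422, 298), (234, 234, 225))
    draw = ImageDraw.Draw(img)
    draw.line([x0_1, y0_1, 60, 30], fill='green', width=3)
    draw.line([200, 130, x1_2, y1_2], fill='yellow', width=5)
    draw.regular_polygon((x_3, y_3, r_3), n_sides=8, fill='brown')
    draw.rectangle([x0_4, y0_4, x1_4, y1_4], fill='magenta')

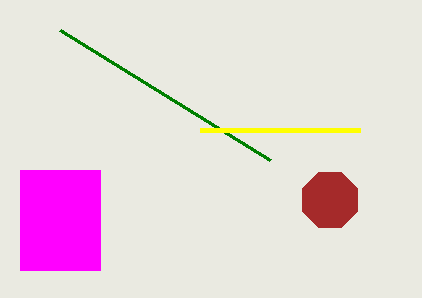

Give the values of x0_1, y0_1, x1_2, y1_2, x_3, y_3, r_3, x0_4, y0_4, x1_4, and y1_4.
x0_1 = 270; y0_1 = 160; x1_2 = 360; y1_2 = 130; x_3 = 330; y_3 = 200; r_3 = 30; x0_4 = 20; y0_4 = 170; x1_4 = 100; y1_4 = 270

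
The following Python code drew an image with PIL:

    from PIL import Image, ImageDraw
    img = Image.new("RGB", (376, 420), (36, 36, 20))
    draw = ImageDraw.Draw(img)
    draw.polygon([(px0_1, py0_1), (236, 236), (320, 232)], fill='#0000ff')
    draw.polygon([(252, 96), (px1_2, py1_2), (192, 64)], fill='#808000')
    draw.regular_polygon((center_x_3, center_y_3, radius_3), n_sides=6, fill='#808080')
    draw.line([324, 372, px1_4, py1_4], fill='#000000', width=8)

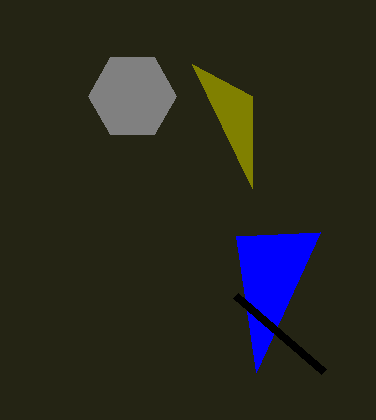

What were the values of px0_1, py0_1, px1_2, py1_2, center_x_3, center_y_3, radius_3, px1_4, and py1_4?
px0_1 = 256; py0_1 = 372; px1_2 = 252; py1_2 = 188; center_x_3 = 132; center_y_3 = 96; radius_3 = 44; px1_4 = 236; py1_4 = 296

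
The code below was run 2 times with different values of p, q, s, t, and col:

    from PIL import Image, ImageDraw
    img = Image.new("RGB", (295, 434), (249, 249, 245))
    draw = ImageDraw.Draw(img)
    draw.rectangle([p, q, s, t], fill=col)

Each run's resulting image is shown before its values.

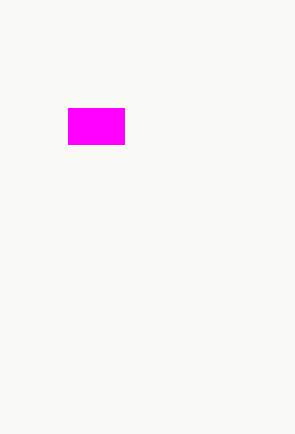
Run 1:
p = 68; q = 108; s = 124; t = 144; col = 'magenta'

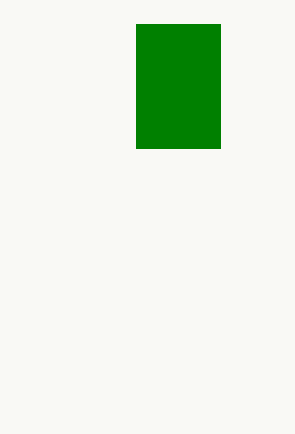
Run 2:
p = 136; q = 24; s = 220; t = 148; col = 'green'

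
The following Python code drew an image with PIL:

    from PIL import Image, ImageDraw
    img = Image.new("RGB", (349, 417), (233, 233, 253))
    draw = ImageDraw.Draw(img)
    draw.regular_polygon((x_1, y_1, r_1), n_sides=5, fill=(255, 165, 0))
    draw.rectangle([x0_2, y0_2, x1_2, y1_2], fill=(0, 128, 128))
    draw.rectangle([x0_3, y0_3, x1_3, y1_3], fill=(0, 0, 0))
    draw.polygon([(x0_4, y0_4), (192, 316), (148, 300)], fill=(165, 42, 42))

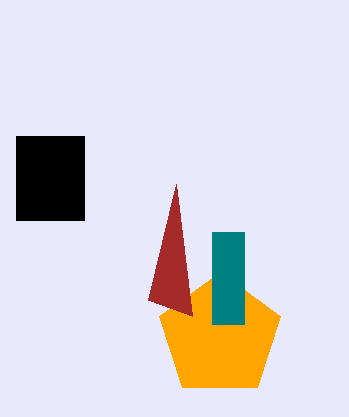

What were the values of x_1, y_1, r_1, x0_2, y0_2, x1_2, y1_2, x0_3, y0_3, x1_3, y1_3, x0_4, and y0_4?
x_1 = 220, y_1 = 336, r_1 = 64, x0_2 = 212, y0_2 = 232, x1_2 = 244, y1_2 = 324, x0_3 = 16, y0_3 = 136, x1_3 = 84, y1_3 = 220, x0_4 = 176, y0_4 = 184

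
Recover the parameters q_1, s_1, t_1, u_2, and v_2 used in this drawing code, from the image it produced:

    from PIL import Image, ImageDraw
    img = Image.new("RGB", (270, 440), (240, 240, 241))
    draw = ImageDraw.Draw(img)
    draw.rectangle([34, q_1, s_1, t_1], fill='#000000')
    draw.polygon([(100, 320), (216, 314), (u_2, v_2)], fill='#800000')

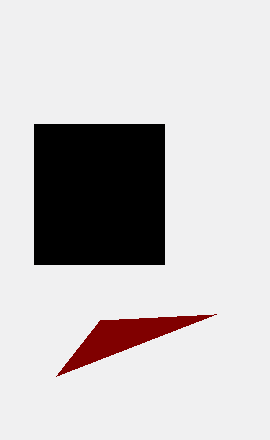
q_1 = 124
s_1 = 164
t_1 = 264
u_2 = 56
v_2 = 376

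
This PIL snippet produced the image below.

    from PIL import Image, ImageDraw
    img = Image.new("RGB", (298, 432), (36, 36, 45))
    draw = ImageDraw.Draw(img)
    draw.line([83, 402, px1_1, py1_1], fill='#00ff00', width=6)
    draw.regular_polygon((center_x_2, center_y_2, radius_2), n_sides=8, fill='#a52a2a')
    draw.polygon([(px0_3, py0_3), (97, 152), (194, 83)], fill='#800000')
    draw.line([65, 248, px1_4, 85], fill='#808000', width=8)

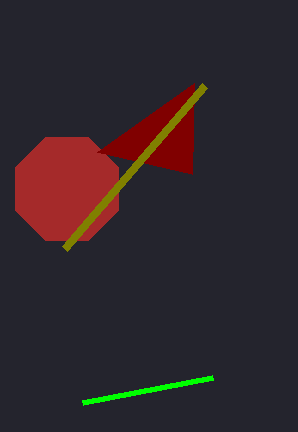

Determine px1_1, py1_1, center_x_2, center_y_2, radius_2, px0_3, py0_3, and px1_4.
px1_1 = 213, py1_1 = 377, center_x_2 = 67, center_y_2 = 189, radius_2 = 56, px0_3 = 192, py0_3 = 174, px1_4 = 205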